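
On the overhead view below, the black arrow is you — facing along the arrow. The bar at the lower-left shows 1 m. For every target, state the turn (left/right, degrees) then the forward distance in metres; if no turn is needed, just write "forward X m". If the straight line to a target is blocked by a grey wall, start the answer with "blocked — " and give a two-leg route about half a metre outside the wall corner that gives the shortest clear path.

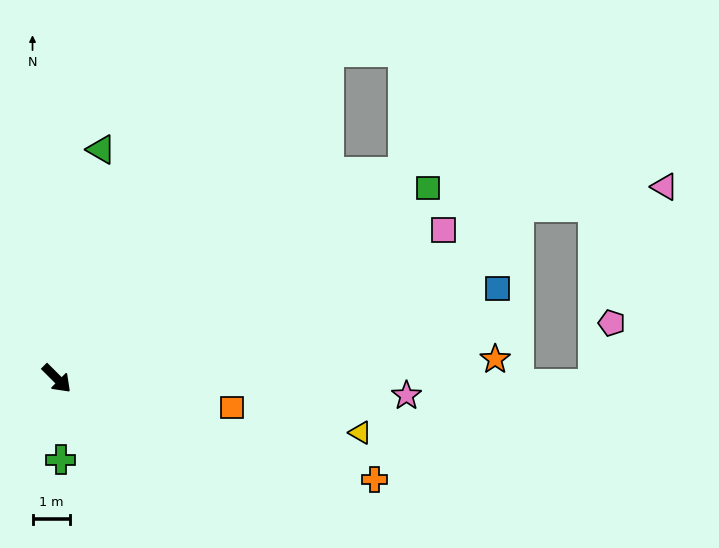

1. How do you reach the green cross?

turn right 42°, forward 2.2 m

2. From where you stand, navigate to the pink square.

turn left 66°, forward 11.1 m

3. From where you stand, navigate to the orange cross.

turn left 27°, forward 9.0 m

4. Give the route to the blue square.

turn left 56°, forward 12.1 m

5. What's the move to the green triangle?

turn left 124°, forward 6.3 m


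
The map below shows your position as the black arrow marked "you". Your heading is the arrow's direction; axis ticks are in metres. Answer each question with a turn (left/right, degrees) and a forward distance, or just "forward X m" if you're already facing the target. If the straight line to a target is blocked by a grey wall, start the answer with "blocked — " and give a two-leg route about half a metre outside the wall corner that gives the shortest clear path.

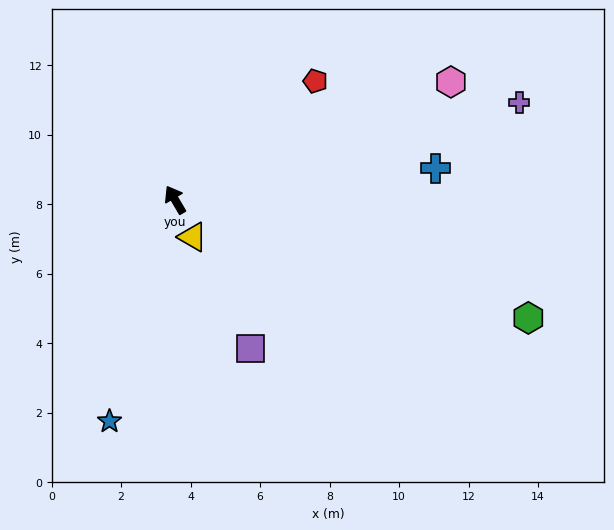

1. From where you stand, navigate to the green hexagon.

turn right 139°, forward 10.7 m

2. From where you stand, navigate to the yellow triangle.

turn left 175°, forward 1.2 m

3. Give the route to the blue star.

turn left 133°, forward 6.6 m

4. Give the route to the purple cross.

turn right 105°, forward 10.3 m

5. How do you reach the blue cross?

turn right 114°, forward 7.6 m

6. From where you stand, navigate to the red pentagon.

turn right 80°, forward 5.3 m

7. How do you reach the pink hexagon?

turn right 97°, forward 8.6 m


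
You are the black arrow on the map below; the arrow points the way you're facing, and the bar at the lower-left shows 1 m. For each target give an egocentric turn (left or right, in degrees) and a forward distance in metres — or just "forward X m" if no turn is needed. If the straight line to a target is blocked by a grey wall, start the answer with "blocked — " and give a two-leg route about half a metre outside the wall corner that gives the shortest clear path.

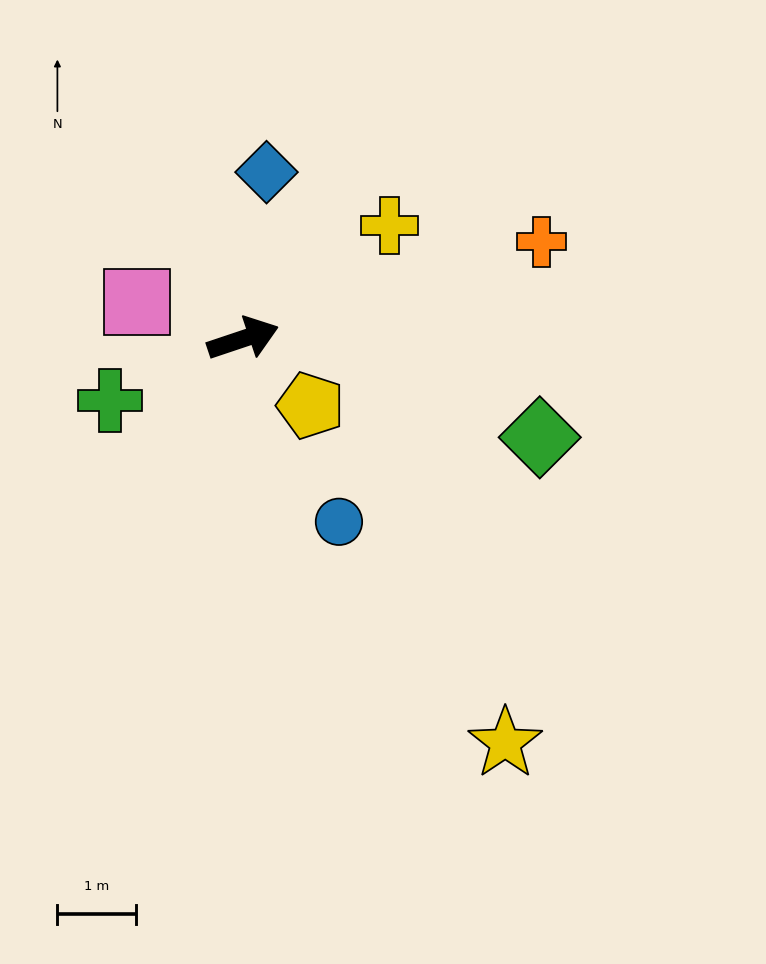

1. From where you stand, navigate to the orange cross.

forward 4.0 m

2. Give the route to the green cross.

turn right 174°, forward 1.9 m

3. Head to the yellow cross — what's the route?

turn left 19°, forward 2.4 m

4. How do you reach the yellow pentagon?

turn right 63°, forward 1.2 m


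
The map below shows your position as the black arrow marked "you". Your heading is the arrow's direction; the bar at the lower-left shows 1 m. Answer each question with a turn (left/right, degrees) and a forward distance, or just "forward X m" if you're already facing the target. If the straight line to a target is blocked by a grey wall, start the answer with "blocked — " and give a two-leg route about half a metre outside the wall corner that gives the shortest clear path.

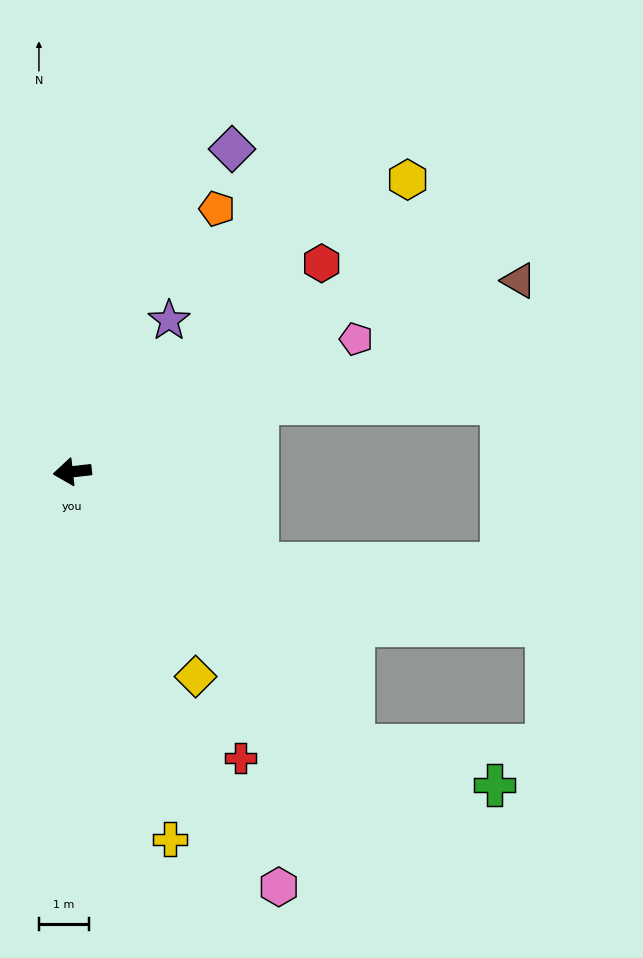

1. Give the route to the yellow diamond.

turn left 115°, forward 4.8 m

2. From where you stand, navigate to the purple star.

turn right 129°, forward 3.6 m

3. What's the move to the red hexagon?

turn right 147°, forward 6.5 m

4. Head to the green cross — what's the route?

blocked — turn left 129°, forward 7.8 m, then turn left 29°, forward 2.9 m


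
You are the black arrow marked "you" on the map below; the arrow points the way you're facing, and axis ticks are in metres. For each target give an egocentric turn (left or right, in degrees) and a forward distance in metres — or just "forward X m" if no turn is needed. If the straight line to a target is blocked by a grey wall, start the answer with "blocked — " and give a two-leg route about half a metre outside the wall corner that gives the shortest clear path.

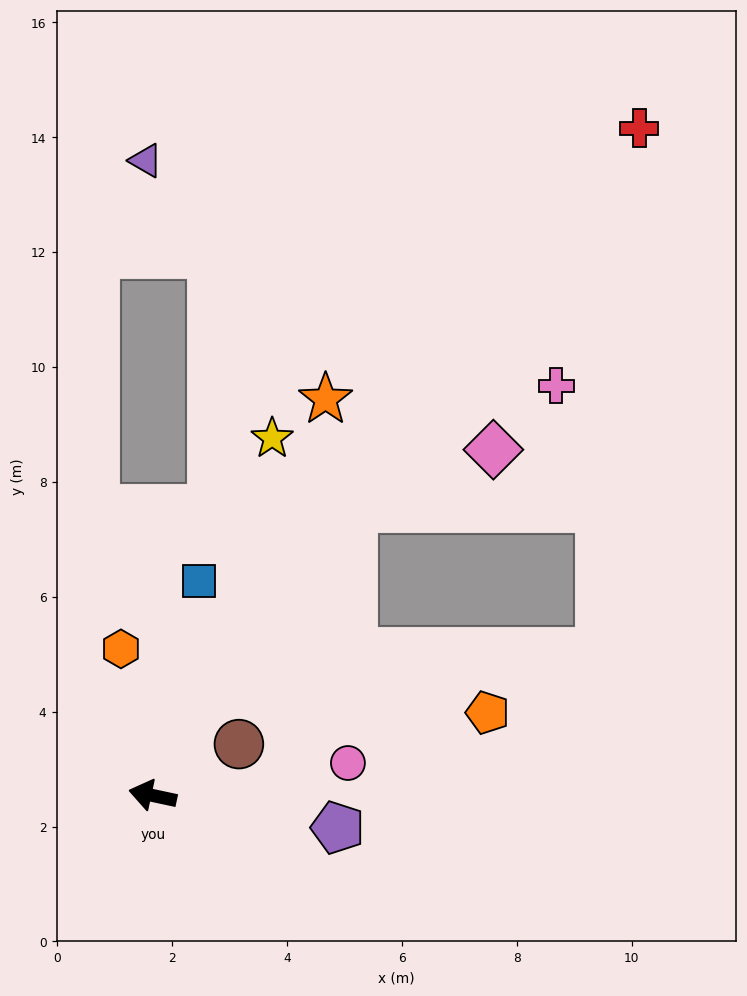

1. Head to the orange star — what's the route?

turn right 101°, forward 7.5 m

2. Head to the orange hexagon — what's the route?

turn right 66°, forward 2.6 m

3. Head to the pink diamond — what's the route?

blocked — turn right 113°, forward 6.1 m, then turn right 32°, forward 2.7 m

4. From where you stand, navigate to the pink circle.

turn right 158°, forward 3.4 m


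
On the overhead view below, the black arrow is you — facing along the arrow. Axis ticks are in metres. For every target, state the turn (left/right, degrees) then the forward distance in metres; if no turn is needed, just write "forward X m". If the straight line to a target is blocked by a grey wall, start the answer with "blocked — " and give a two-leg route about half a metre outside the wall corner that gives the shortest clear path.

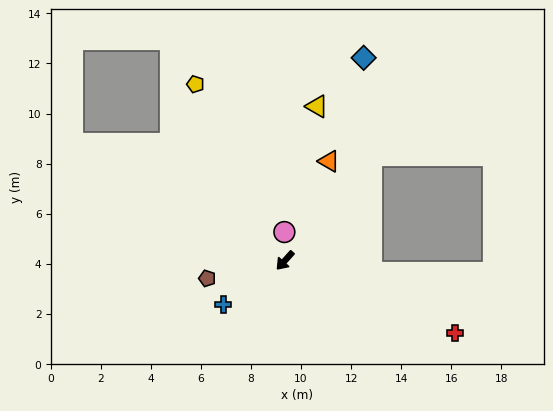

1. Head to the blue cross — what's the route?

turn right 13°, forward 3.0 m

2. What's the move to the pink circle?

turn right 137°, forward 1.1 m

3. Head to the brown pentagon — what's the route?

turn right 35°, forward 3.2 m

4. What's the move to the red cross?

turn left 109°, forward 7.4 m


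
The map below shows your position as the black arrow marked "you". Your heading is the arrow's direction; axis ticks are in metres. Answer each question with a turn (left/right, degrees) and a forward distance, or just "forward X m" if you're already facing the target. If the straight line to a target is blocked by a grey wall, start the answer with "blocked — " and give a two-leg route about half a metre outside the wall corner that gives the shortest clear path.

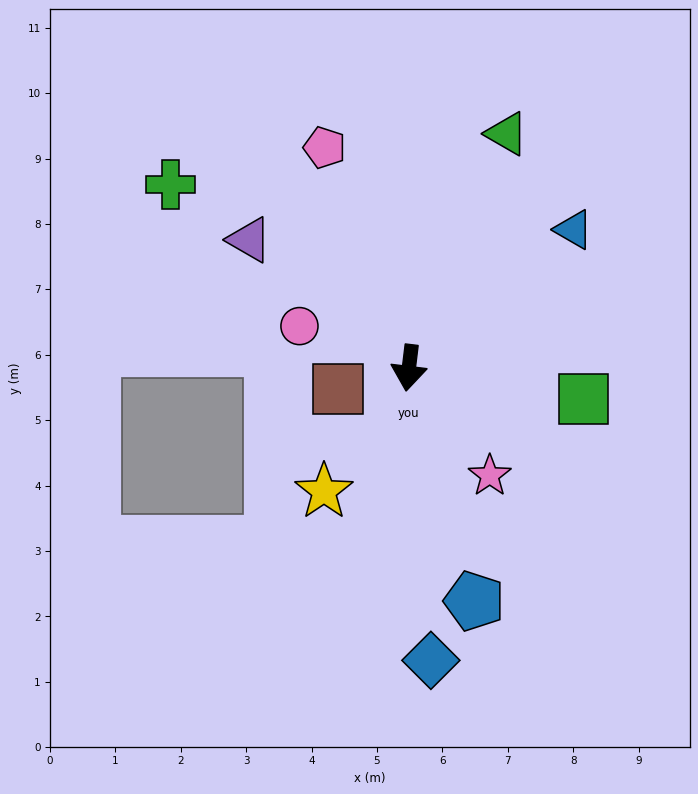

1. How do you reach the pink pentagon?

turn right 152°, forward 3.6 m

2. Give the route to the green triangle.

turn left 164°, forward 3.9 m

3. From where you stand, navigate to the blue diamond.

turn left 11°, forward 4.5 m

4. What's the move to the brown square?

turn right 67°, forward 1.1 m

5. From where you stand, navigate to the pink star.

turn left 44°, forward 2.1 m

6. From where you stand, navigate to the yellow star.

turn right 28°, forward 2.3 m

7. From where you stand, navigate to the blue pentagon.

turn left 23°, forward 3.7 m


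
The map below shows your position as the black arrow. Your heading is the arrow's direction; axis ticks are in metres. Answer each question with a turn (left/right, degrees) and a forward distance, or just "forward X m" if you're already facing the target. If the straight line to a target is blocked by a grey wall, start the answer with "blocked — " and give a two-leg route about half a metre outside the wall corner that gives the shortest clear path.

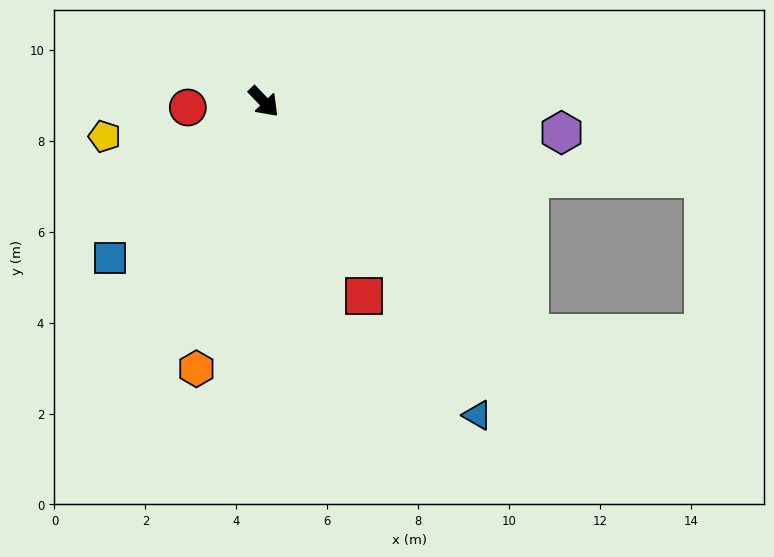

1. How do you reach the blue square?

turn right 88°, forward 4.8 m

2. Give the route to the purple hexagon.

turn left 40°, forward 6.6 m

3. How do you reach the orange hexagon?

turn right 58°, forward 6.1 m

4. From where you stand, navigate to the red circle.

turn right 129°, forward 1.7 m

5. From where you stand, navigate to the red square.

turn right 16°, forward 4.8 m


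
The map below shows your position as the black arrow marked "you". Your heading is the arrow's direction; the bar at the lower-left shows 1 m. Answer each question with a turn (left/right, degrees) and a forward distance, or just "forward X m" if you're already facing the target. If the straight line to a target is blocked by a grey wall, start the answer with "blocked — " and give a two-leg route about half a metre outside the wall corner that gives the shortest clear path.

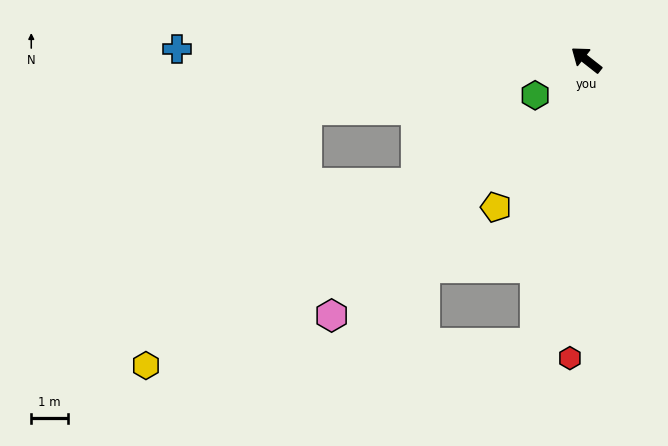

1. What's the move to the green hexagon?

turn left 73°, forward 1.7 m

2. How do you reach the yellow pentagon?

turn left 97°, forward 4.7 m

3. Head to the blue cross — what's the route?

turn left 37°, forward 11.2 m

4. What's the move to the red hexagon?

turn left 125°, forward 8.2 m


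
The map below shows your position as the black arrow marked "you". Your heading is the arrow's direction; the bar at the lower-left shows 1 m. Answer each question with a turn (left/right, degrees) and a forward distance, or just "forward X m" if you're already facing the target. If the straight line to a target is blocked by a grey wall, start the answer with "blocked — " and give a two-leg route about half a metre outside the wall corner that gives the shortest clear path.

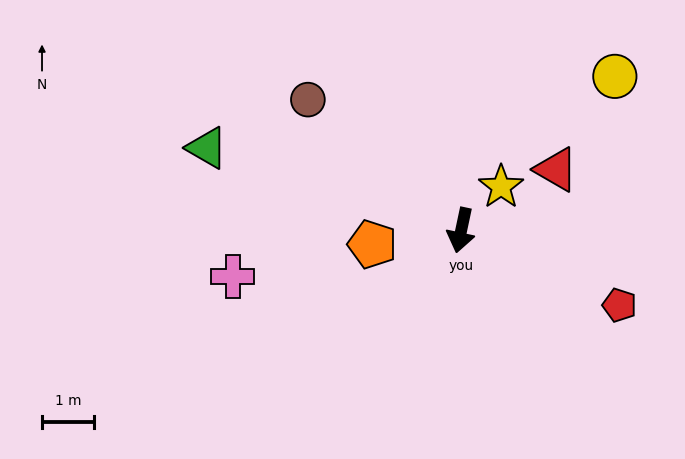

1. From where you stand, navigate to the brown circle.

turn right 118°, forward 3.9 m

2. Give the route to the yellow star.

turn left 150°, forward 1.1 m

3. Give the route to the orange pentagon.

turn right 69°, forward 1.7 m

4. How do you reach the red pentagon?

turn left 77°, forward 3.4 m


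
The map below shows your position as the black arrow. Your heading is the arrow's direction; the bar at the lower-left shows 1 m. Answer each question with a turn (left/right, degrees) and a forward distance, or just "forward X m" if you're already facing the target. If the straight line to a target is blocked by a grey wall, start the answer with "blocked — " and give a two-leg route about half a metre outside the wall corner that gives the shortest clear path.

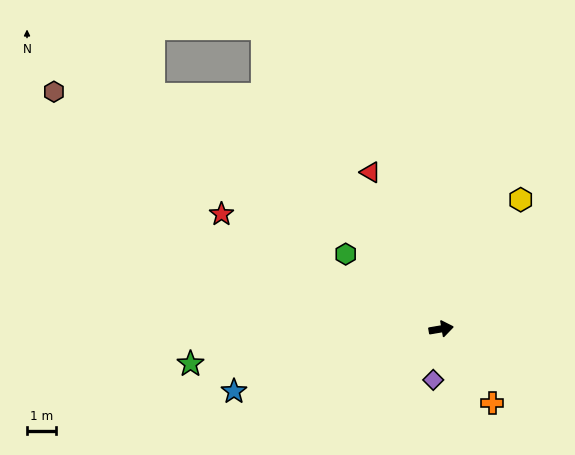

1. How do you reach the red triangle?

turn left 105°, forward 5.9 m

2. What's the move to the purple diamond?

turn right 109°, forward 1.8 m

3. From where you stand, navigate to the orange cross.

turn right 65°, forward 3.1 m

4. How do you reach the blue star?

turn right 173°, forward 7.4 m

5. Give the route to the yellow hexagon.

turn left 49°, forward 5.2 m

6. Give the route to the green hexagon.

turn left 132°, forward 4.2 m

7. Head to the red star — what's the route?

turn left 143°, forward 8.5 m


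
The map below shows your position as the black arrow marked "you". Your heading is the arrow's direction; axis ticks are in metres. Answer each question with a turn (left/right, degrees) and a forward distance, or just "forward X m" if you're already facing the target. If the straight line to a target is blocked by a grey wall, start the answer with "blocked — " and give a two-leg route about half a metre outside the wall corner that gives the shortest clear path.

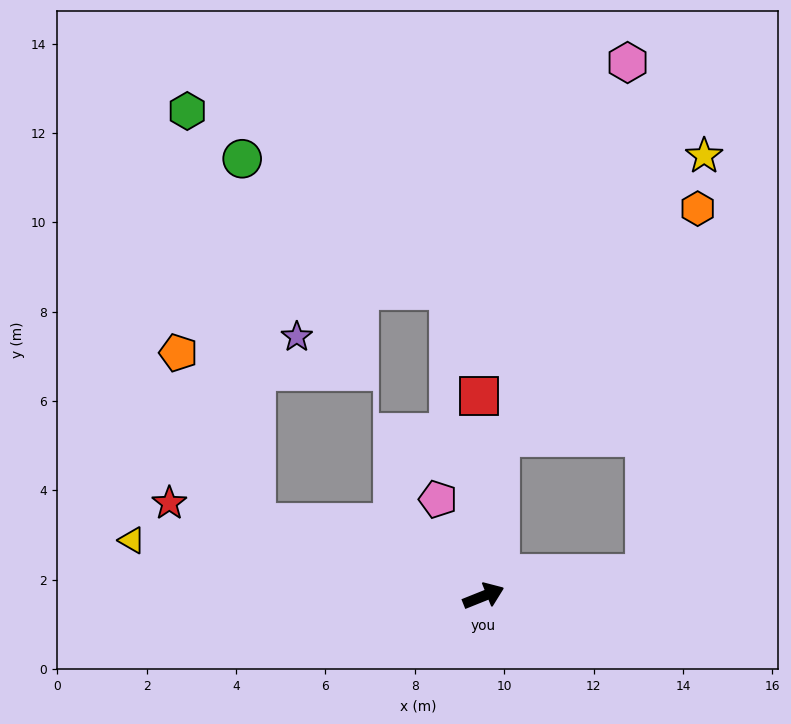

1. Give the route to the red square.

turn left 70°, forward 4.5 m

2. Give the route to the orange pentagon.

blocked — turn left 140°, forward 5.3 m, then turn right 47°, forward 4.2 m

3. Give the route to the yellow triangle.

turn left 149°, forward 8.0 m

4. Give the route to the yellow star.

blocked — turn left 62°, forward 3.6 m, then turn right 30°, forward 7.8 m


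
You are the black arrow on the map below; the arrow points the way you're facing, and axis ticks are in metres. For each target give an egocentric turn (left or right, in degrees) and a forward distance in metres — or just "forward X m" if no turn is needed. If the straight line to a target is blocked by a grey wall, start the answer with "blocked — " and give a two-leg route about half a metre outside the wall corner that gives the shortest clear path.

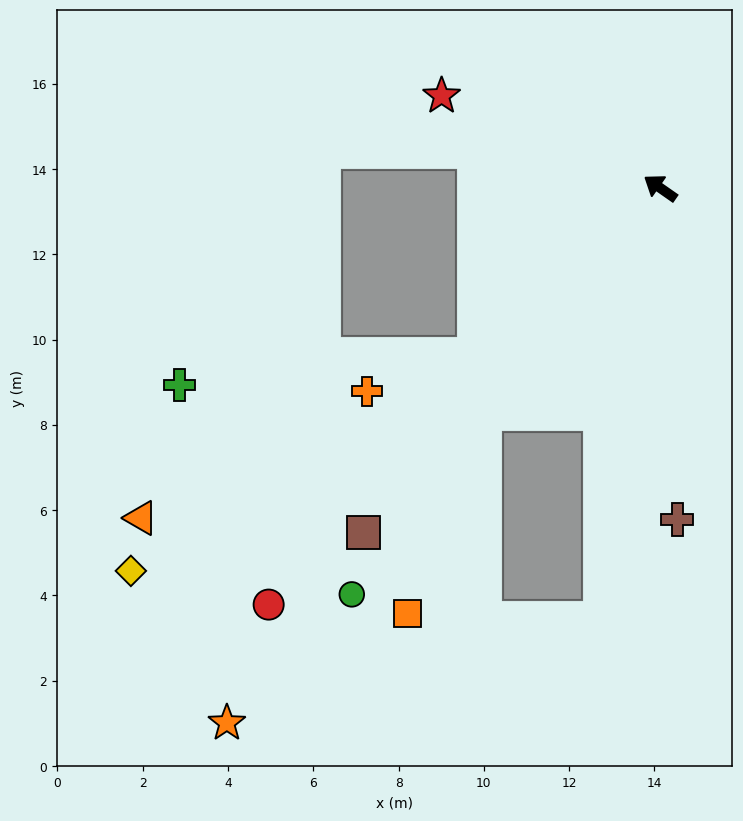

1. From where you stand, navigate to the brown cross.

turn left 128°, forward 7.8 m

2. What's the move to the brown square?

turn left 84°, forward 10.7 m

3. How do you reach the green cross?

blocked — turn left 77°, forward 5.9 m, then turn right 36°, forward 7.0 m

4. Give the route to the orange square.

blocked — turn left 87°, forward 6.7 m, then turn left 17°, forward 5.0 m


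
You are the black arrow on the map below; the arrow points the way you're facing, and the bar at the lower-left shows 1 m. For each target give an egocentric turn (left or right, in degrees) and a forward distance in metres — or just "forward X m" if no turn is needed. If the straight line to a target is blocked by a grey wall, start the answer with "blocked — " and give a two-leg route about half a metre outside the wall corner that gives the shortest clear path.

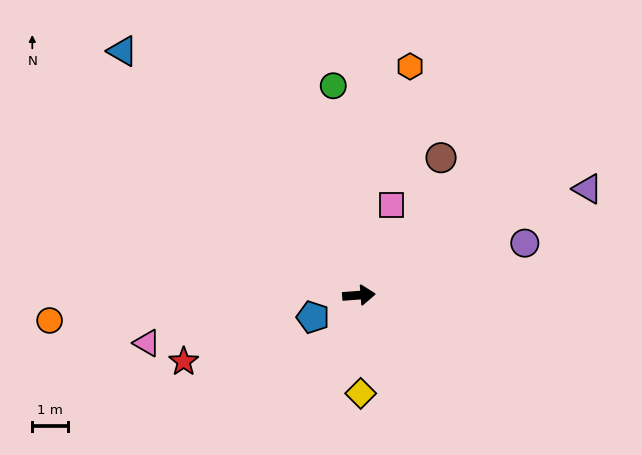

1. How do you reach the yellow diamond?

turn right 93°, forward 2.7 m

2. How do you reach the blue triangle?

turn left 130°, forward 9.4 m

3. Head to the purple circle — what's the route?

turn left 13°, forward 4.8 m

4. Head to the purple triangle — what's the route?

turn left 21°, forward 7.0 m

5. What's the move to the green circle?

turn left 93°, forward 5.8 m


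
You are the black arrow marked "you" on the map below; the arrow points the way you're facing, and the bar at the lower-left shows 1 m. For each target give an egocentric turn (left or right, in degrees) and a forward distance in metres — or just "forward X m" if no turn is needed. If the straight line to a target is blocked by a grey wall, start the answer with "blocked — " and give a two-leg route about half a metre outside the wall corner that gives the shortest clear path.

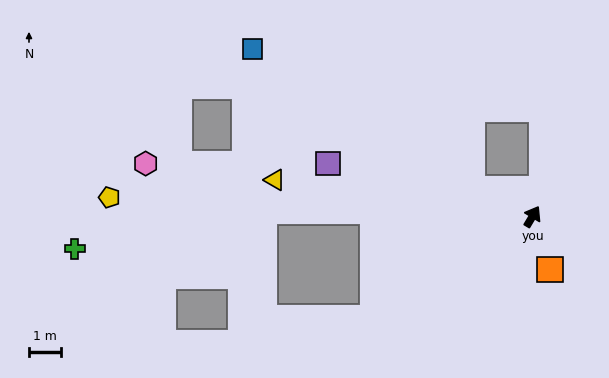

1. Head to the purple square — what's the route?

turn left 106°, forward 6.6 m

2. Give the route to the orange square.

turn right 131°, forward 1.8 m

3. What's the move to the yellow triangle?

turn left 113°, forward 8.2 m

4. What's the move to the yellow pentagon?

turn left 118°, forward 13.3 m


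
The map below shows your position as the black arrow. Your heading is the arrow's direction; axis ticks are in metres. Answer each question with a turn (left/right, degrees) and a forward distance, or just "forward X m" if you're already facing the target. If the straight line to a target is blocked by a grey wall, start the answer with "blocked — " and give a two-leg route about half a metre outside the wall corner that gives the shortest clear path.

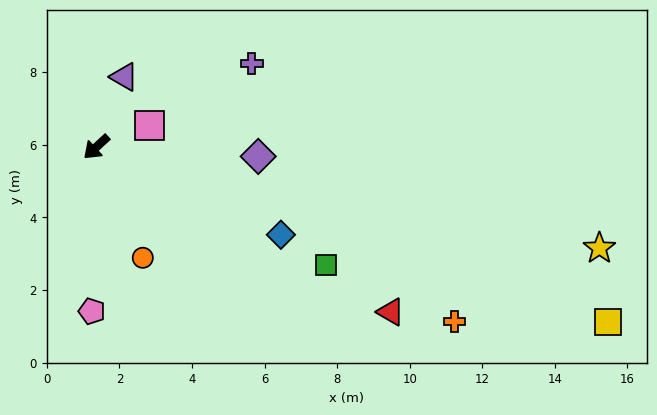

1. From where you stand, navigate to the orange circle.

turn left 70°, forward 3.3 m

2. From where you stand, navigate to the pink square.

turn left 160°, forward 1.6 m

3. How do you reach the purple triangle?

turn right 154°, forward 2.1 m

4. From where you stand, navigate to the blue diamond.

turn left 112°, forward 5.6 m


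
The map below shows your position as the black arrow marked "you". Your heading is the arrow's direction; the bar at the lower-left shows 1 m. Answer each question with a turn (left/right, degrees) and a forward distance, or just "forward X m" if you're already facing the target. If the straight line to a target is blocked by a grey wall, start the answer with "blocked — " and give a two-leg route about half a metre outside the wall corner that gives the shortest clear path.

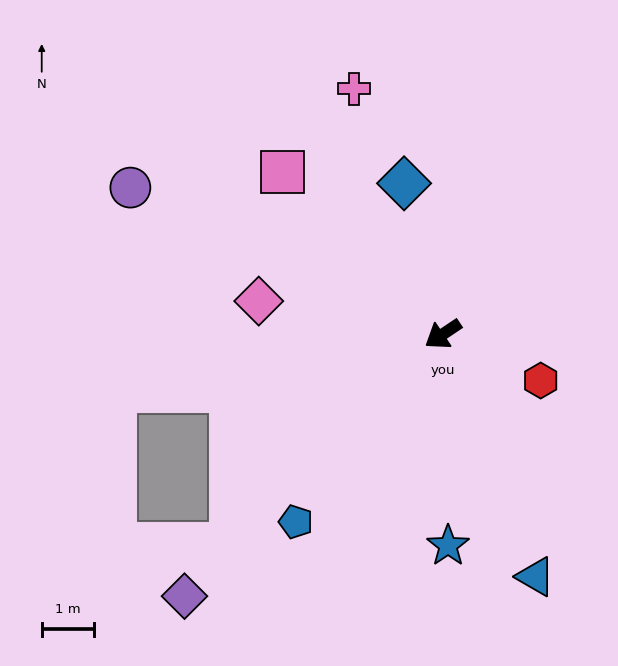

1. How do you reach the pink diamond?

turn right 44°, forward 3.6 m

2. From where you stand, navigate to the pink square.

turn right 79°, forward 4.4 m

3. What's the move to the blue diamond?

turn right 109°, forward 3.0 m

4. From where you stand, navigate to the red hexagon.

turn left 121°, forward 2.1 m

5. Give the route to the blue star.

turn left 58°, forward 4.1 m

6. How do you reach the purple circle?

turn right 59°, forward 6.6 m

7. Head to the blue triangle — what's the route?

turn left 77°, forward 5.0 m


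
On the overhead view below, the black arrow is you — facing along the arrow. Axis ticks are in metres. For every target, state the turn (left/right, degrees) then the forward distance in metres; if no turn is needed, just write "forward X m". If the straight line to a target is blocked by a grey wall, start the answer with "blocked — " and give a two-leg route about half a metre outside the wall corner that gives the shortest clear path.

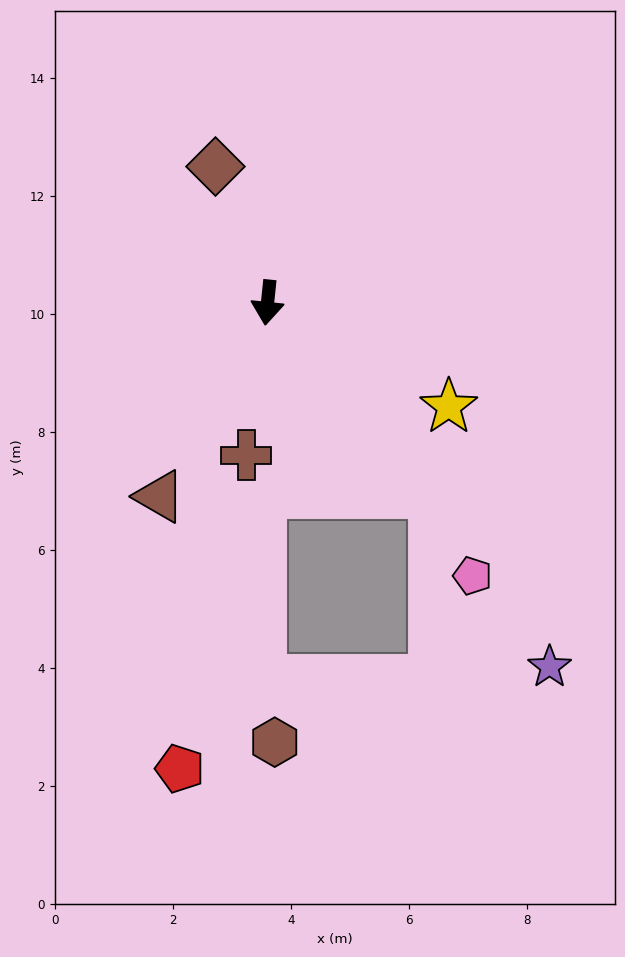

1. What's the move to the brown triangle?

turn right 23°, forward 3.8 m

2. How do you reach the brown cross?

turn right 2°, forward 2.6 m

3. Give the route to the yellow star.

turn left 66°, forward 3.5 m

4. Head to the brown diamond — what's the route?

turn right 153°, forward 2.5 m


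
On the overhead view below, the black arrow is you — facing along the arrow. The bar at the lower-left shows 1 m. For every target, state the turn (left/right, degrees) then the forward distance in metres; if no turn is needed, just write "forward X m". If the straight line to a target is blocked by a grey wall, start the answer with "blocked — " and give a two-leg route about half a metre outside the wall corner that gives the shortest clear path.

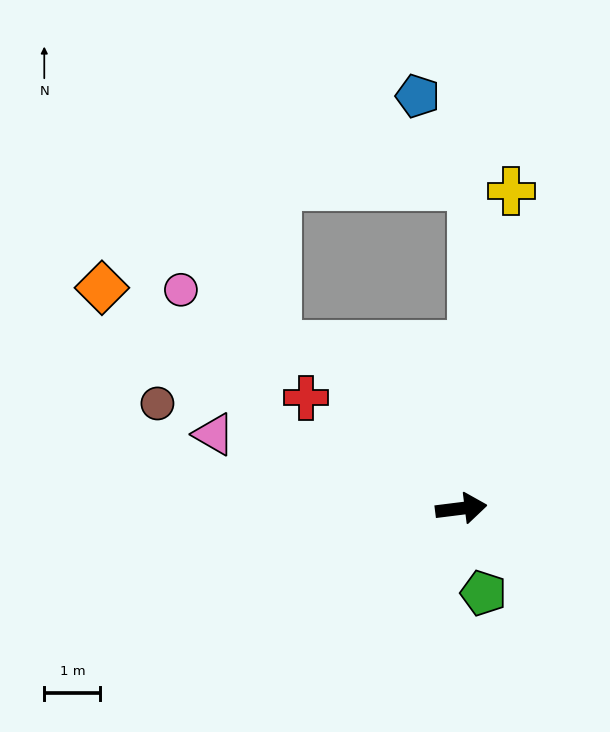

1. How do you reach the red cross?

turn left 137°, forward 3.4 m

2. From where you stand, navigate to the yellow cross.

turn left 74°, forward 5.7 m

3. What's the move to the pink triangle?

turn left 156°, forward 4.6 m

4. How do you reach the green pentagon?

turn right 82°, forward 1.6 m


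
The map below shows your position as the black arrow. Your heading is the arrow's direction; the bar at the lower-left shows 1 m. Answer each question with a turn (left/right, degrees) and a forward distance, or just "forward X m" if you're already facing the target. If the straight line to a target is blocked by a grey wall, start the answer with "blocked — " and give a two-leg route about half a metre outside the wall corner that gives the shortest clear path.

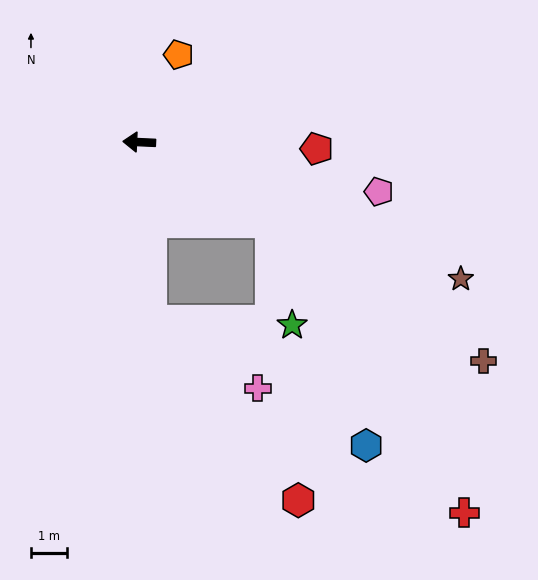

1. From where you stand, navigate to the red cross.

blocked — turn left 151°, forward 4.3 m, then turn right 25°, forward 9.6 m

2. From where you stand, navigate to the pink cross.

blocked — turn left 97°, forward 4.9 m, then turn left 53°, forward 3.5 m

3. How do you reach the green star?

blocked — turn left 151°, forward 4.3 m, then turn right 46°, forward 2.9 m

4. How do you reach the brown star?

turn left 160°, forward 9.7 m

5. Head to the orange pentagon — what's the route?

turn right 112°, forward 2.7 m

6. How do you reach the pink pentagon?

turn left 171°, forward 6.8 m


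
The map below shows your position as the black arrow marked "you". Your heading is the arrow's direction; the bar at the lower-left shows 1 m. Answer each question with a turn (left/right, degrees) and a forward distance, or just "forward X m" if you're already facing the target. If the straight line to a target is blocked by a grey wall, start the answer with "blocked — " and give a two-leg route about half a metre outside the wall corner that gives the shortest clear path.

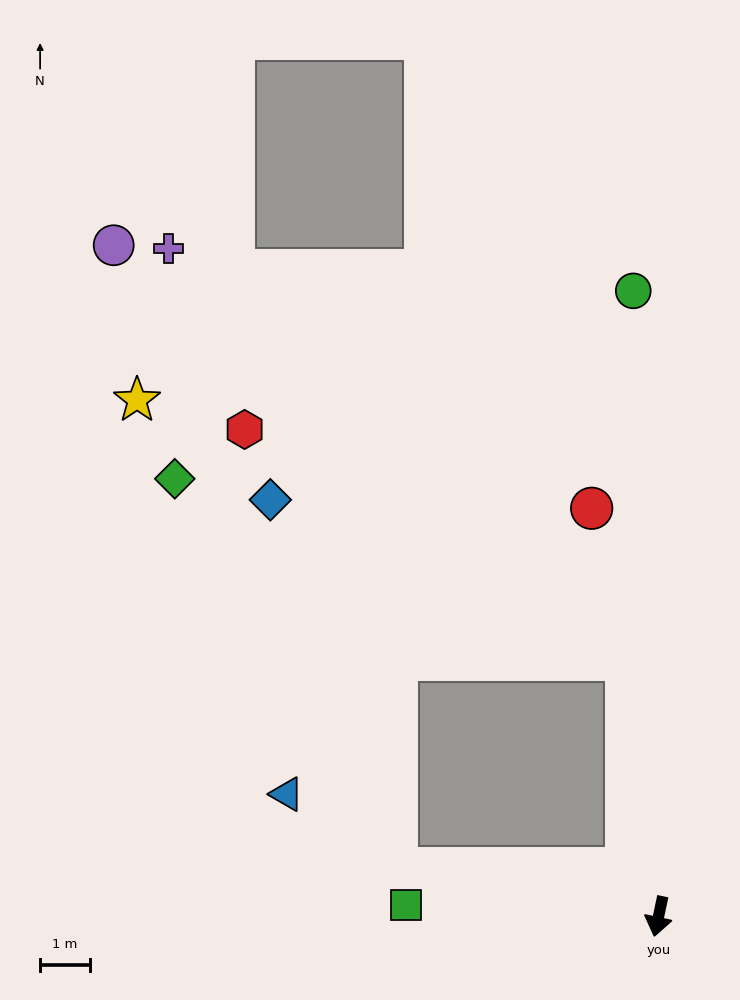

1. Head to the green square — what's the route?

turn right 81°, forward 5.1 m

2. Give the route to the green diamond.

blocked — turn right 88°, forward 5.4 m, then turn right 50°, forward 9.1 m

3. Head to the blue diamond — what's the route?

blocked — turn right 161°, forward 5.2 m, then turn left 59°, forward 7.9 m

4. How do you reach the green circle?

turn right 166°, forward 12.7 m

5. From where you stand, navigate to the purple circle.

blocked — turn right 161°, forward 5.2 m, then turn left 44°, forward 13.3 m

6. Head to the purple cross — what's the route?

blocked — turn right 161°, forward 5.2 m, then turn left 41°, forward 12.5 m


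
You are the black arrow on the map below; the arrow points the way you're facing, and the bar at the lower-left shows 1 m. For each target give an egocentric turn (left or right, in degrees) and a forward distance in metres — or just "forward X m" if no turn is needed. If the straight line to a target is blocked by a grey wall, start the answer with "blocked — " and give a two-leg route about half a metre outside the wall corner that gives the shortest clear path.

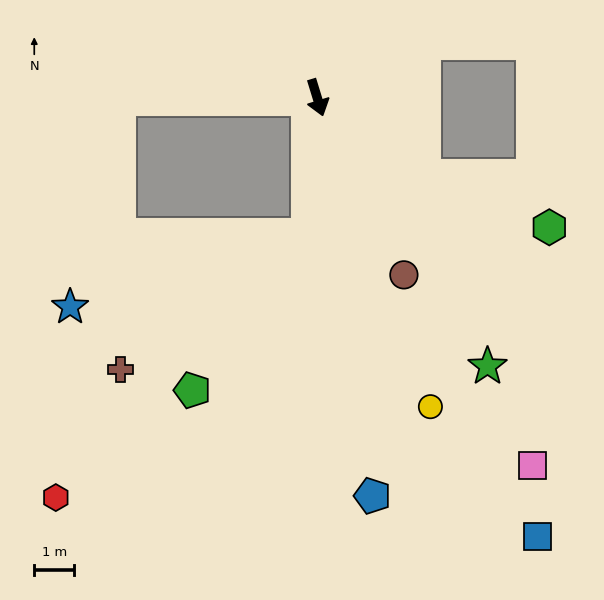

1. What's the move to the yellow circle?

turn left 3°, forward 8.3 m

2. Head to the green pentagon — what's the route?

blocked — turn right 21°, forward 3.5 m, then turn right 33°, forward 4.8 m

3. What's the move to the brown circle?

turn left 9°, forward 5.0 m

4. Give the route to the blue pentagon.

turn right 9°, forward 10.1 m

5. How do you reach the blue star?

blocked — turn right 21°, forward 3.5 m, then turn right 69°, forward 6.2 m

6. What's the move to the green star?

turn left 15°, forward 8.0 m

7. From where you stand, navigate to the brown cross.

blocked — turn right 21°, forward 3.5 m, then turn right 50°, forward 5.8 m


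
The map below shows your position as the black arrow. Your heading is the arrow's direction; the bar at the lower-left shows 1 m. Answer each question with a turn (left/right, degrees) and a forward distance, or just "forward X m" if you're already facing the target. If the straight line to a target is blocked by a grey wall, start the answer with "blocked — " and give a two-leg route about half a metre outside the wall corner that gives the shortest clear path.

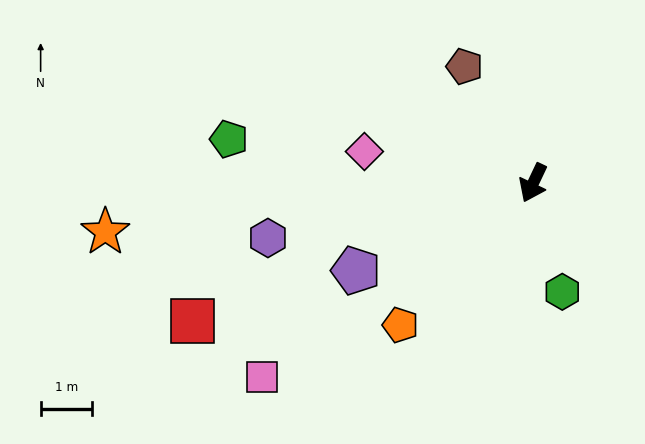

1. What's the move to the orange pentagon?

turn right 18°, forward 3.8 m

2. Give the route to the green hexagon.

turn left 40°, forward 2.2 m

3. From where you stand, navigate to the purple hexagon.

turn right 53°, forward 5.2 m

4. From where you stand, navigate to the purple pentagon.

turn right 38°, forward 3.8 m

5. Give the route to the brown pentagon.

turn right 124°, forward 2.6 m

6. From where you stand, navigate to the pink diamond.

turn right 75°, forward 3.3 m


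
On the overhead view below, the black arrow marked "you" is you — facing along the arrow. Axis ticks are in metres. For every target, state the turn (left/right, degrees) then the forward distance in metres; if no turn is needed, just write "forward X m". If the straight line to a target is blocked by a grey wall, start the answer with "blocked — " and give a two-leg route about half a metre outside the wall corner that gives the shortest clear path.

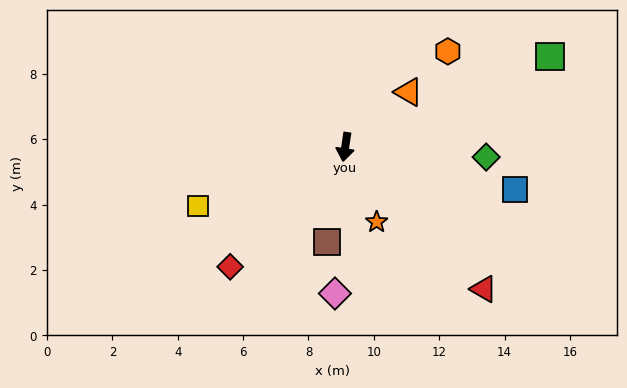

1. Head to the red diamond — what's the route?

turn right 35°, forward 5.1 m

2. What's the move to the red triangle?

turn left 53°, forward 6.1 m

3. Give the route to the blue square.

turn left 84°, forward 5.3 m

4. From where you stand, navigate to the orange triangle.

turn left 140°, forward 2.6 m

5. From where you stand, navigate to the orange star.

turn left 31°, forward 2.5 m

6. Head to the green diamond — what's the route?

turn left 94°, forward 4.3 m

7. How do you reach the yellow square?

turn right 59°, forward 4.8 m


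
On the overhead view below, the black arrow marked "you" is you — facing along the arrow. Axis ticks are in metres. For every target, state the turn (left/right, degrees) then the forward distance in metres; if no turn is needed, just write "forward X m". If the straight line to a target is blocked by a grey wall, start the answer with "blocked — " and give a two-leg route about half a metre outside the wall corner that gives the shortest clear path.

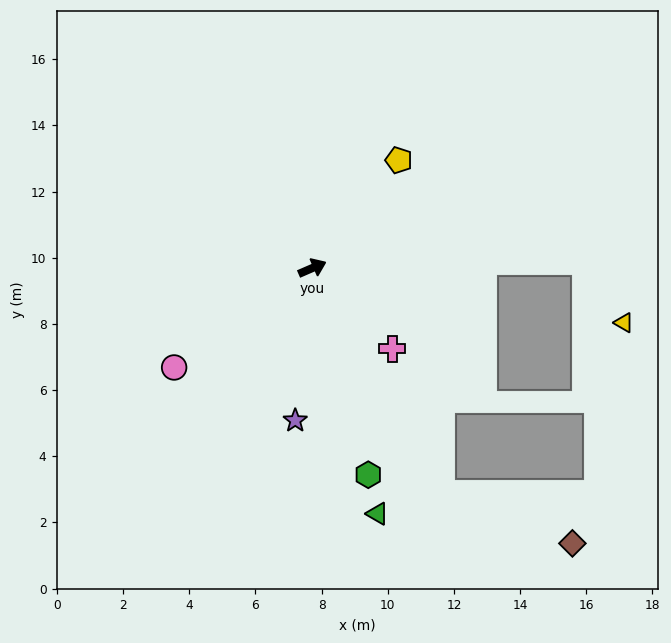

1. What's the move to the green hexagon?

turn right 98°, forward 6.5 m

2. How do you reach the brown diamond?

blocked — turn right 84°, forward 7.9 m, then turn left 40°, forward 4.2 m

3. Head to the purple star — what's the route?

turn right 120°, forward 4.6 m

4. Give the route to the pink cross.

turn right 69°, forward 3.4 m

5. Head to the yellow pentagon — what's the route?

turn left 28°, forward 4.2 m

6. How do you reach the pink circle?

turn right 168°, forward 5.1 m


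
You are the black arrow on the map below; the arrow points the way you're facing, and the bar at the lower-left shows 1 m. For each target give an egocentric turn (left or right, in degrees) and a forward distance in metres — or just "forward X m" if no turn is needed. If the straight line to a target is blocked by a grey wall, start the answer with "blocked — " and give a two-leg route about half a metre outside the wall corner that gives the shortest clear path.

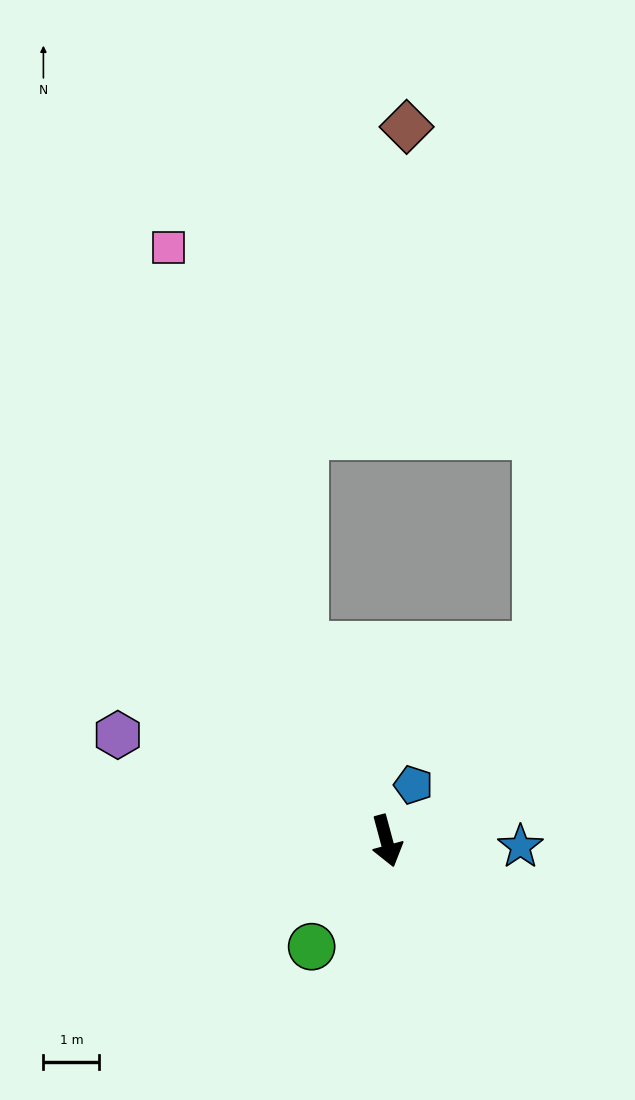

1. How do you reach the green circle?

turn right 50°, forward 2.3 m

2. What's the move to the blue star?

turn left 73°, forward 2.4 m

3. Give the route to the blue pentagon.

turn left 139°, forward 1.1 m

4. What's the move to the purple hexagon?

turn right 127°, forward 5.2 m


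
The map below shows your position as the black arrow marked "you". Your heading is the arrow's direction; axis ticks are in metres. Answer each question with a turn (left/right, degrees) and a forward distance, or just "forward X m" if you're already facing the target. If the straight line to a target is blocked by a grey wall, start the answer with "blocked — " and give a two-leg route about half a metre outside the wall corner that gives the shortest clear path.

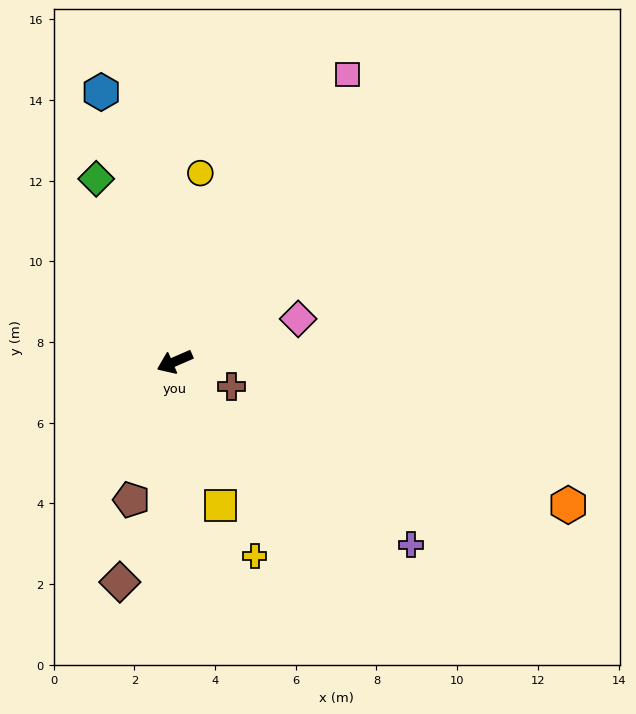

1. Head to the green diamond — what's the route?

turn right 90°, forward 4.9 m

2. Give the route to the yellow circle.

turn right 121°, forward 4.7 m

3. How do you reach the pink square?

turn right 145°, forward 8.3 m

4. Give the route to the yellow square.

turn left 84°, forward 3.7 m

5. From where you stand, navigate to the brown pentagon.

turn left 49°, forward 3.6 m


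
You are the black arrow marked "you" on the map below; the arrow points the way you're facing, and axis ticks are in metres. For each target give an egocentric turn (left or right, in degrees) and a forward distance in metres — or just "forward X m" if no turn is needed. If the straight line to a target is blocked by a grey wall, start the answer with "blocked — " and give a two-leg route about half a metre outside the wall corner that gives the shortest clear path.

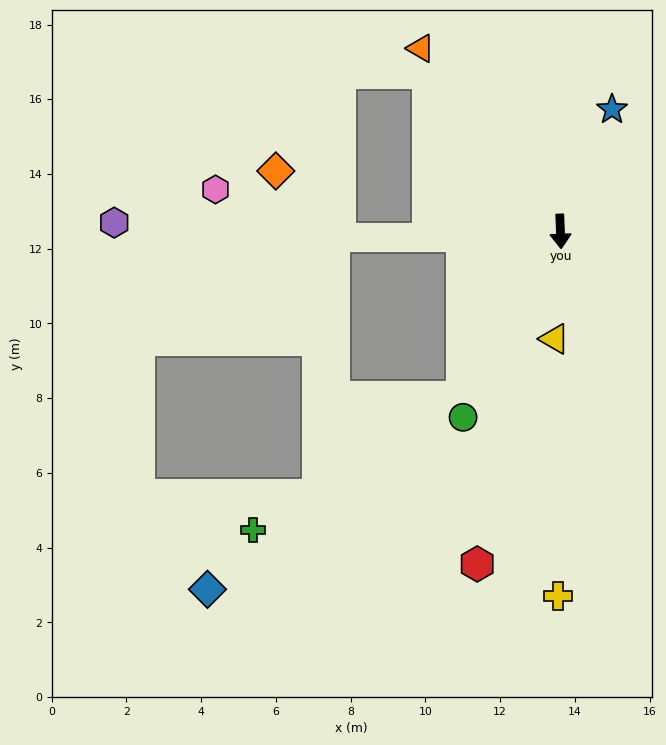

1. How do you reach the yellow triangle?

turn right 5°, forward 2.9 m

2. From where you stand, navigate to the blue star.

turn left 155°, forward 3.5 m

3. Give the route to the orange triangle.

turn right 145°, forward 6.2 m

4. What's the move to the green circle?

turn right 30°, forward 5.6 m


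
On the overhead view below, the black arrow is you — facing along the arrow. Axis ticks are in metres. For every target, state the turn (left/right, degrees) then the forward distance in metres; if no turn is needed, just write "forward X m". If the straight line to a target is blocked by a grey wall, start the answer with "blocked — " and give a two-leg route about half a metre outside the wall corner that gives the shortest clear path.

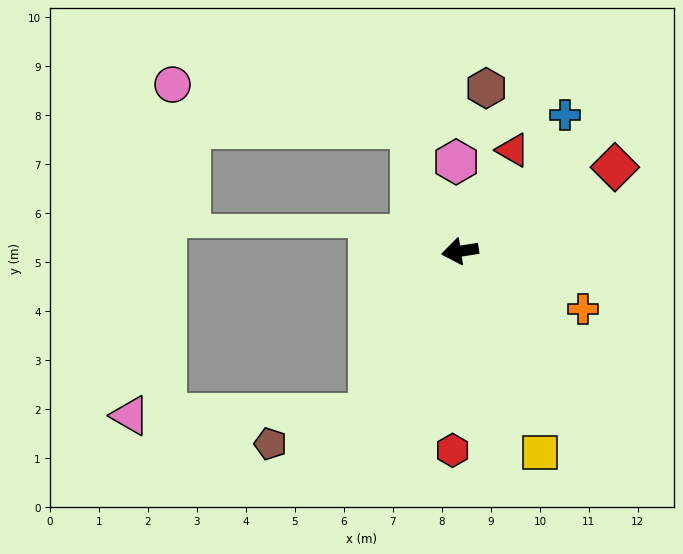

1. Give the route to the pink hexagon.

turn right 96°, forward 1.8 m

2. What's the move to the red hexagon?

turn left 79°, forward 4.1 m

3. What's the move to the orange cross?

turn left 146°, forward 2.8 m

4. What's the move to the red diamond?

turn right 160°, forward 3.6 m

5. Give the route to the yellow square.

turn left 103°, forward 4.4 m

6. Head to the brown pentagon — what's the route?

blocked — turn left 52°, forward 3.8 m, then turn right 44°, forward 2.1 m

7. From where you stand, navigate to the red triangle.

turn right 126°, forward 2.3 m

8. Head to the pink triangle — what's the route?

blocked — turn left 52°, forward 3.8 m, then turn right 61°, forward 4.9 m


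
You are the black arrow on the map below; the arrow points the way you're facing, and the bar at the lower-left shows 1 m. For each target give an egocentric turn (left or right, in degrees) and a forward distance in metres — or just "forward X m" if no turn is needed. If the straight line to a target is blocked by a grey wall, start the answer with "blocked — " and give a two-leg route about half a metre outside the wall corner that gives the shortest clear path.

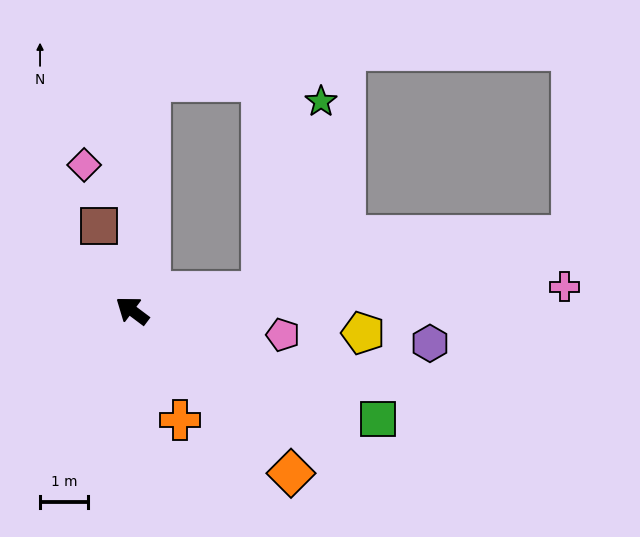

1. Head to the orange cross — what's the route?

turn left 151°, forward 2.5 m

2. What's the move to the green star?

blocked — turn right 135°, forward 2.7 m, then turn left 65°, forward 4.1 m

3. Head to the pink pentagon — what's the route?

turn right 152°, forward 3.2 m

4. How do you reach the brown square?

turn right 32°, forward 1.9 m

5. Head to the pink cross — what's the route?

turn right 140°, forward 8.9 m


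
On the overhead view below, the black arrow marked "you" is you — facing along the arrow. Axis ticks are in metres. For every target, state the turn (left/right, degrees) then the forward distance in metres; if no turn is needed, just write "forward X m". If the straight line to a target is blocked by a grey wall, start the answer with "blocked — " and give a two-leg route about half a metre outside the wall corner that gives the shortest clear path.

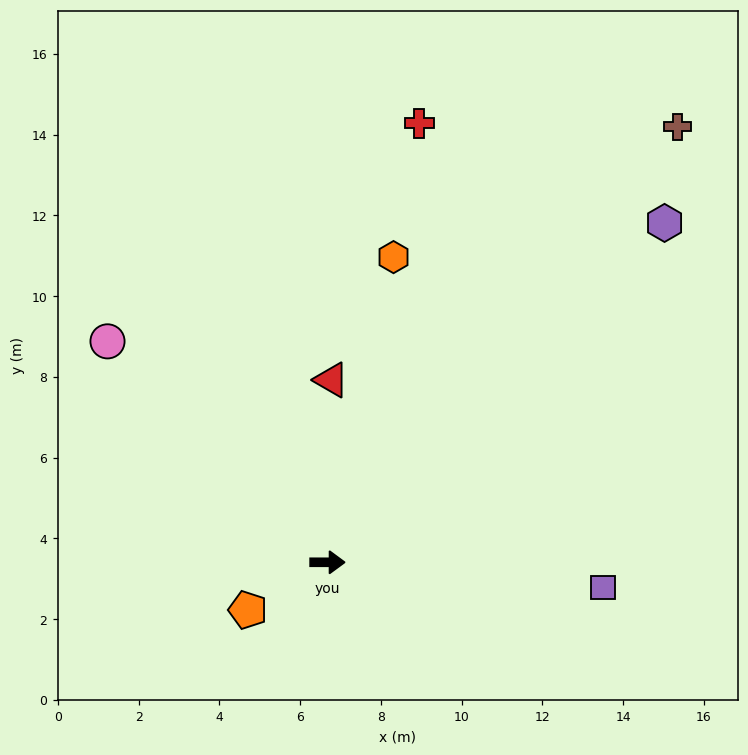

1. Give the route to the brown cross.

turn left 51°, forward 13.8 m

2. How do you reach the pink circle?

turn left 135°, forward 7.7 m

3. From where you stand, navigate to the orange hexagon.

turn left 78°, forward 7.7 m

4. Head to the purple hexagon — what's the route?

turn left 45°, forward 11.8 m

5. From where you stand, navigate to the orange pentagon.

turn right 149°, forward 2.3 m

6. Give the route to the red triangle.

turn left 89°, forward 4.5 m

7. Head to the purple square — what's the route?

turn right 5°, forward 6.9 m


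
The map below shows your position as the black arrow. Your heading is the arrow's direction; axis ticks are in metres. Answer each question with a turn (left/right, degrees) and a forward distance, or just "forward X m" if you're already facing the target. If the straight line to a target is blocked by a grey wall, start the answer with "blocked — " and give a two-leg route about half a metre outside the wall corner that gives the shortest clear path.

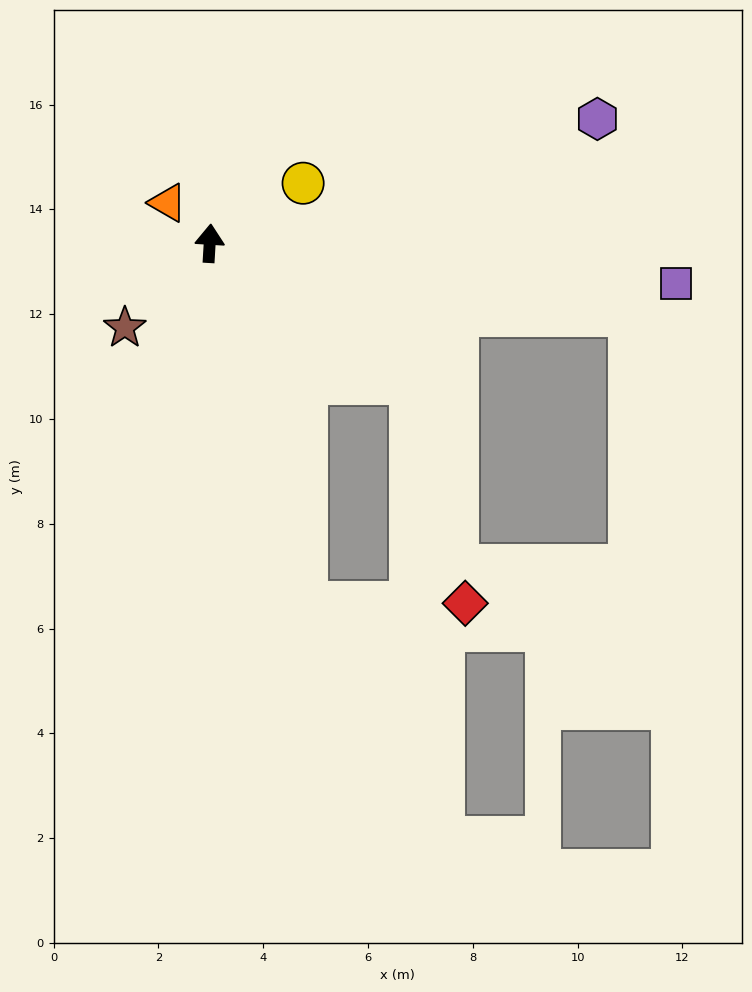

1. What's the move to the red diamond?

blocked — turn right 121°, forward 4.7 m, then turn right 42°, forward 4.3 m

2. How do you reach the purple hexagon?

turn right 69°, forward 7.8 m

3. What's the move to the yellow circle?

turn right 54°, forward 2.1 m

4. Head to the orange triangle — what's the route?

turn left 49°, forward 1.1 m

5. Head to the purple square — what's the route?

turn right 92°, forward 8.9 m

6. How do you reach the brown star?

turn left 138°, forward 2.3 m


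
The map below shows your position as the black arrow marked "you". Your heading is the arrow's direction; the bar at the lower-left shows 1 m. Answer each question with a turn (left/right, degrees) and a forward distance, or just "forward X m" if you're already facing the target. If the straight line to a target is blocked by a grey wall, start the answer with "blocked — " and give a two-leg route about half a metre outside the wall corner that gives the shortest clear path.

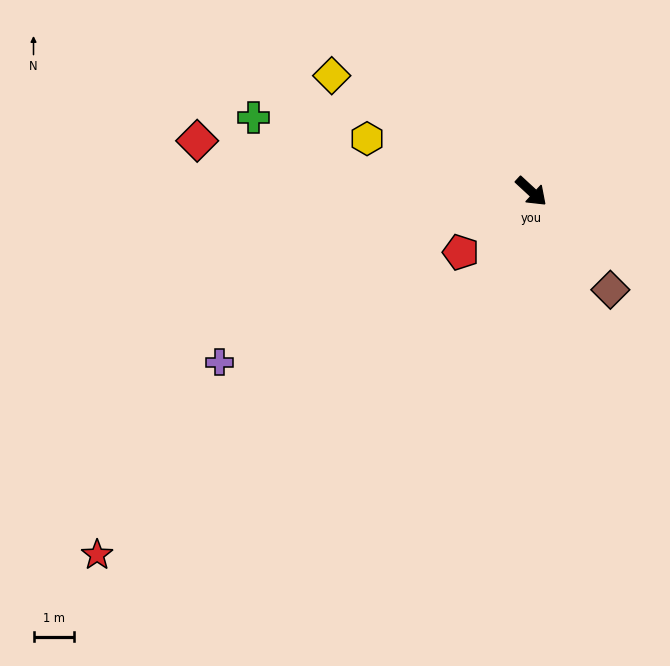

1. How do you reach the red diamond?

turn right 146°, forward 8.3 m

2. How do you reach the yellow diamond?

turn right 167°, forward 5.7 m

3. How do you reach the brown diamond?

turn right 8°, forward 3.1 m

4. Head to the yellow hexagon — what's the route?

turn right 155°, forward 4.3 m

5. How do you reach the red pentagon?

turn right 96°, forward 2.3 m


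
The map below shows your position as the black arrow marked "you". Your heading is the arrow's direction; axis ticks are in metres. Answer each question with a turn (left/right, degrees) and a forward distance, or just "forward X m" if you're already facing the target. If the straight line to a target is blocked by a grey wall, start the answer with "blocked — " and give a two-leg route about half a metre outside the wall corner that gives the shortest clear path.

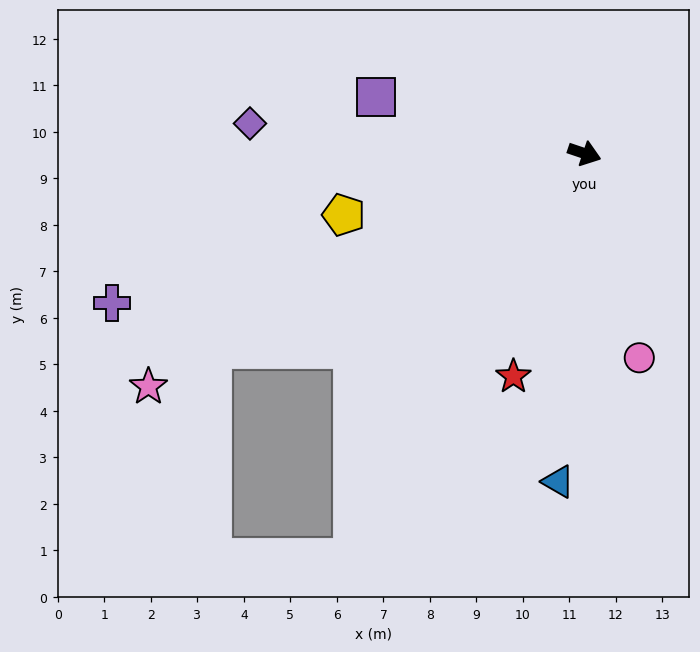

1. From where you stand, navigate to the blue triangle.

turn right 76°, forward 7.1 m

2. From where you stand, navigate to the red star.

turn right 89°, forward 5.0 m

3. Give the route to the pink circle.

turn right 56°, forward 4.5 m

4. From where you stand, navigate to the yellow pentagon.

turn right 147°, forward 5.3 m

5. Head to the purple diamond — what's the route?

turn right 166°, forward 7.2 m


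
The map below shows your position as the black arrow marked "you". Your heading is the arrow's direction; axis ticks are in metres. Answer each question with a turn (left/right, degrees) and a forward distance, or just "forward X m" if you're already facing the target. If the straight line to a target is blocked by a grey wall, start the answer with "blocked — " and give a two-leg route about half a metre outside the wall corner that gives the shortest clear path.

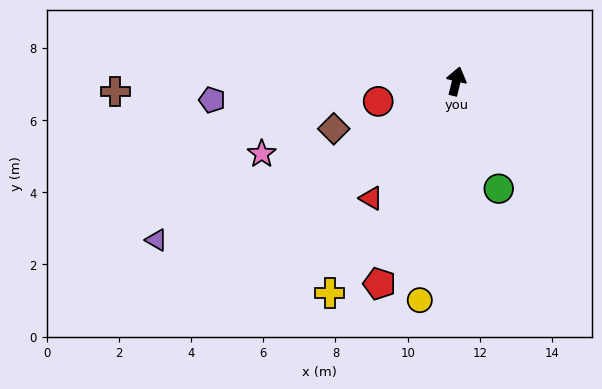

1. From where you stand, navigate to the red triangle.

turn left 158°, forward 4.0 m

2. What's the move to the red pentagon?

turn left 173°, forward 6.0 m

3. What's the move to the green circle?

turn right 145°, forward 3.2 m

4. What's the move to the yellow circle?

turn right 176°, forward 6.2 m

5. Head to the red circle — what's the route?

turn left 118°, forward 2.2 m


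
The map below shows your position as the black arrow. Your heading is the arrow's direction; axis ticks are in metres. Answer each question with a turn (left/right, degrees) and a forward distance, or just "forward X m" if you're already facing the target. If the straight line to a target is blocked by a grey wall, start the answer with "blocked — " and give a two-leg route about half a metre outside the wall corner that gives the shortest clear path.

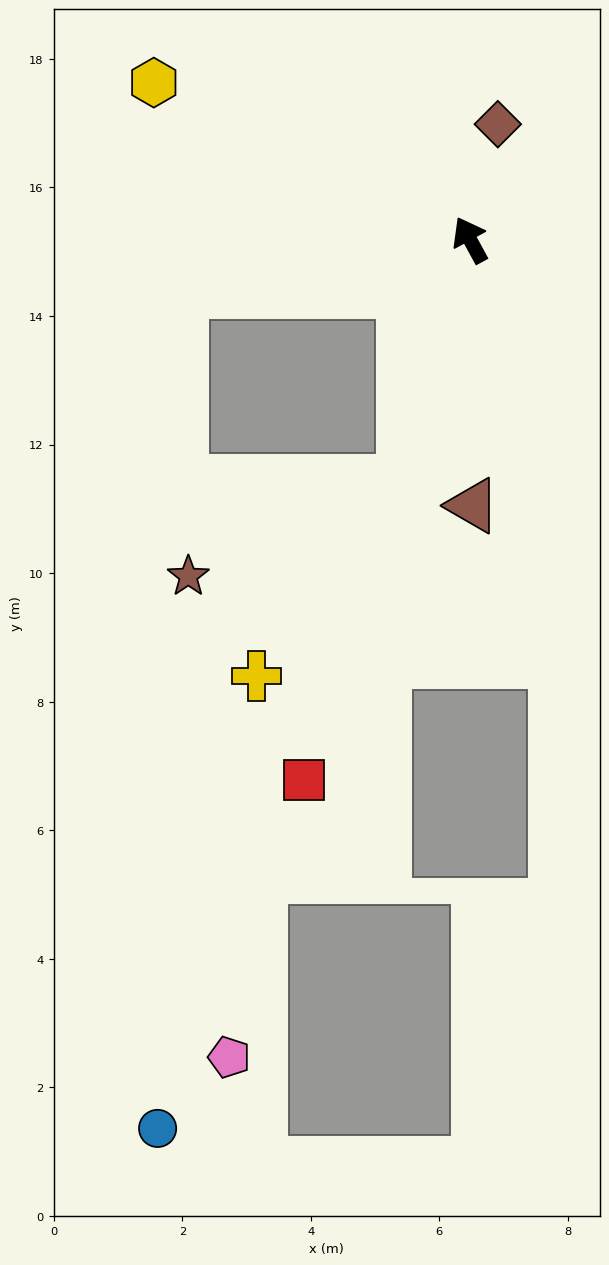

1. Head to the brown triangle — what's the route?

turn left 152°, forward 4.1 m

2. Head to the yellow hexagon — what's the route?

turn left 35°, forward 5.5 m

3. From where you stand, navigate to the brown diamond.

turn right 42°, forward 1.9 m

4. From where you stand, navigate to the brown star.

blocked — turn left 136°, forward 3.9 m, then turn right 51°, forward 3.7 m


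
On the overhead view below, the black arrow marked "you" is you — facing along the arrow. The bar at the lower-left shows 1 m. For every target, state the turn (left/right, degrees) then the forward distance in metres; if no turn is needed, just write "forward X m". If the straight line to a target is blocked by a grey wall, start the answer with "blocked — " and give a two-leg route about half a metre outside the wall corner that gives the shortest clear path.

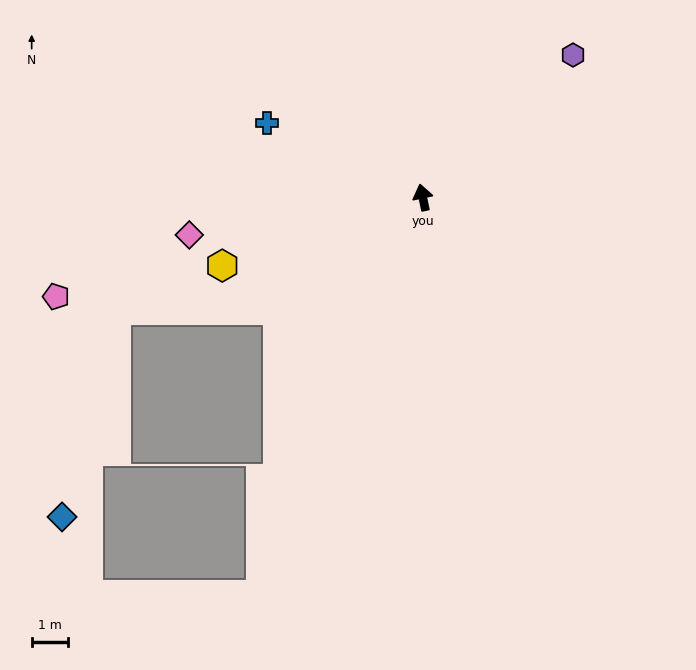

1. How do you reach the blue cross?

turn left 52°, forward 4.8 m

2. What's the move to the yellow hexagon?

turn left 97°, forward 5.8 m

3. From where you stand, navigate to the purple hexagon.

turn right 59°, forward 5.7 m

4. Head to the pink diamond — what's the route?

turn left 87°, forward 6.5 m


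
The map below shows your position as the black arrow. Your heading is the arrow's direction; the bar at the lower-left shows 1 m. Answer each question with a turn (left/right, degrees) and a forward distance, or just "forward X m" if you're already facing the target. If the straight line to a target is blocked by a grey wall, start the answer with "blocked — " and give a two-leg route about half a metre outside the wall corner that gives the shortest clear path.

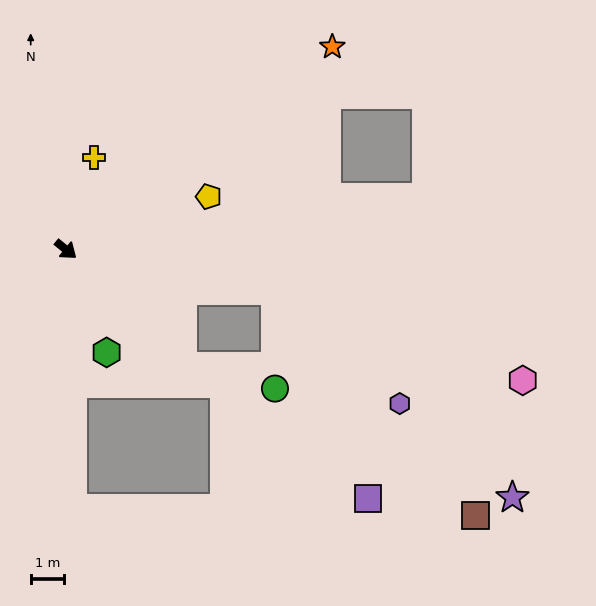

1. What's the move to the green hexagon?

turn right 29°, forward 3.3 m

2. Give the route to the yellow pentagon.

turn left 59°, forward 4.5 m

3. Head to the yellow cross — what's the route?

turn left 112°, forward 2.9 m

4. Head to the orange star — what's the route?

turn left 76°, forward 9.9 m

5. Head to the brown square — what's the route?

blocked — turn left 28°, forward 6.3 m, then turn right 37°, forward 9.0 m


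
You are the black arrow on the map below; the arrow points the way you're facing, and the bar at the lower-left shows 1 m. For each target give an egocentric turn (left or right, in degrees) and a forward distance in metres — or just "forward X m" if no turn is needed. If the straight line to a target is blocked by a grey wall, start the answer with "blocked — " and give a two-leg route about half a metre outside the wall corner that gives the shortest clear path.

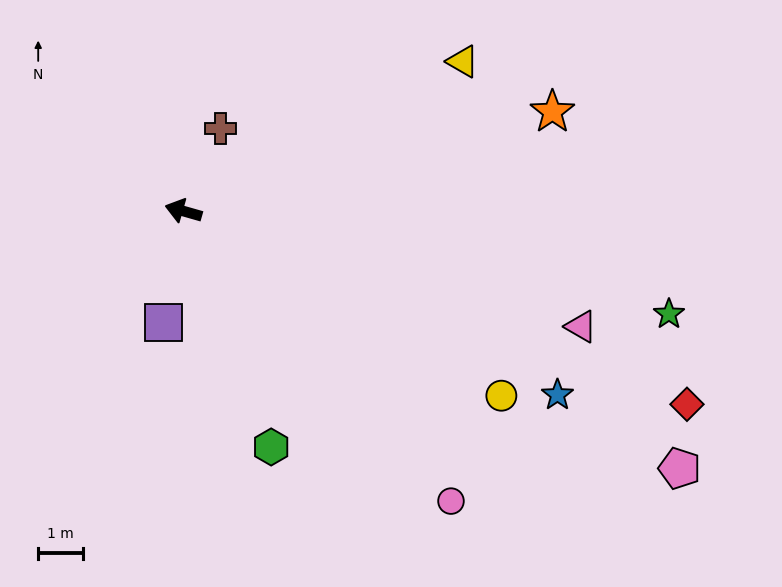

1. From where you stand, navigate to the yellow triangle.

turn right 136°, forward 7.0 m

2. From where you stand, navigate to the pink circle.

turn left 149°, forward 8.7 m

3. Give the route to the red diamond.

turn left 175°, forward 11.9 m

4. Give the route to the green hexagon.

turn left 126°, forward 5.6 m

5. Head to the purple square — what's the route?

turn left 96°, forward 2.5 m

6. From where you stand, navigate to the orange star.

turn right 149°, forward 8.5 m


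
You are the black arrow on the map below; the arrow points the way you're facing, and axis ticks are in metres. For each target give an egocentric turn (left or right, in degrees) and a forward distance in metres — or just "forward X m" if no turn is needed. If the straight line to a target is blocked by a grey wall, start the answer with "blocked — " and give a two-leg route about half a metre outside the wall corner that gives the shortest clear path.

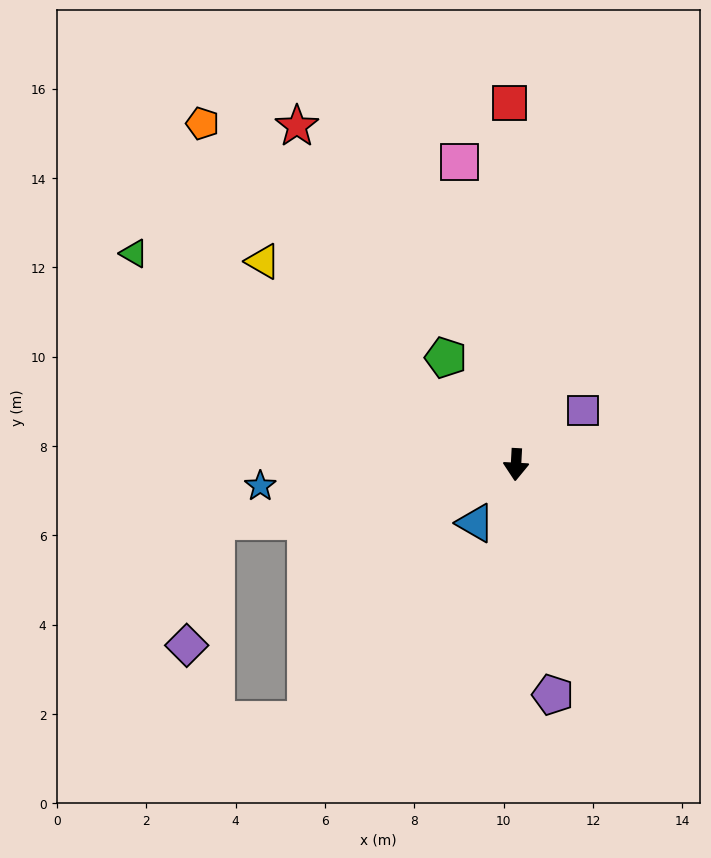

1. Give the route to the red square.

turn right 176°, forward 8.1 m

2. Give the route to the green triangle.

turn right 116°, forward 9.8 m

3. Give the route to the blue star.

turn right 82°, forward 5.7 m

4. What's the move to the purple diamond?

blocked — turn right 76°, forward 6.8 m, then turn left 66°, forward 2.9 m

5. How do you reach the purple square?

turn left 132°, forward 1.9 m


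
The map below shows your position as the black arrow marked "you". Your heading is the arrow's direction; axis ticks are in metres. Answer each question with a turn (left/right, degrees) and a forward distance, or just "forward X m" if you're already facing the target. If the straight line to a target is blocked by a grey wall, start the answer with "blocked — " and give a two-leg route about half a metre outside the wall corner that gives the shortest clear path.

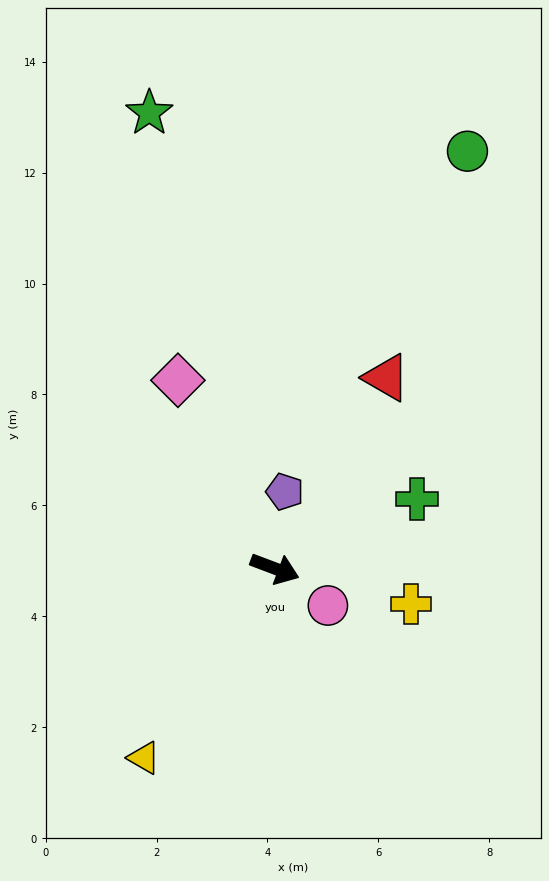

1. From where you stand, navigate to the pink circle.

turn right 14°, forward 1.2 m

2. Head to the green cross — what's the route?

turn left 47°, forward 2.9 m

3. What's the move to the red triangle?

turn left 80°, forward 4.0 m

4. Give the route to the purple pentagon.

turn left 103°, forward 1.4 m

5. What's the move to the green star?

turn left 126°, forward 8.5 m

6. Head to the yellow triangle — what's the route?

turn right 104°, forward 4.2 m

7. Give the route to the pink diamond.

turn left 138°, forward 3.8 m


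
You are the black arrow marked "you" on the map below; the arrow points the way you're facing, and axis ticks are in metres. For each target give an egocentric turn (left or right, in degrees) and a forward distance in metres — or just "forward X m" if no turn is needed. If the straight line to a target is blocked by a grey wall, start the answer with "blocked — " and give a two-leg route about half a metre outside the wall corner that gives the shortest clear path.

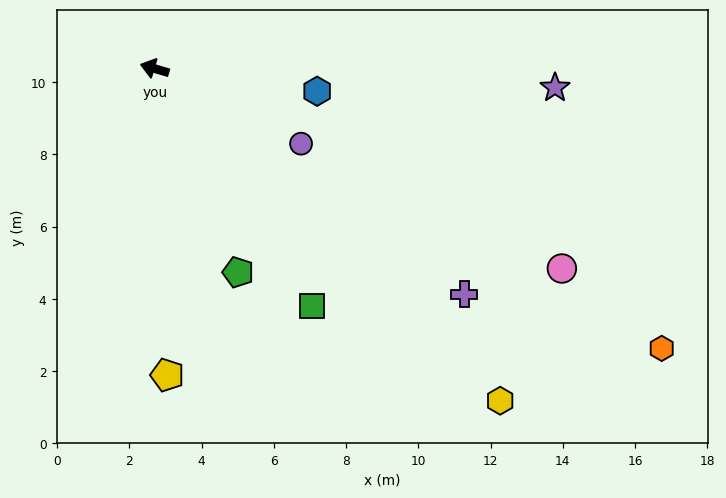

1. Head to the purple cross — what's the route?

turn left 160°, forward 10.6 m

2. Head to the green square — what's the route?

turn left 140°, forward 7.9 m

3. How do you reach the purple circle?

turn left 169°, forward 4.6 m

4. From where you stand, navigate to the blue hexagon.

turn right 171°, forward 4.5 m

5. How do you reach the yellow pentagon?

turn left 109°, forward 8.5 m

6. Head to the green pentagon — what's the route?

turn left 129°, forward 6.1 m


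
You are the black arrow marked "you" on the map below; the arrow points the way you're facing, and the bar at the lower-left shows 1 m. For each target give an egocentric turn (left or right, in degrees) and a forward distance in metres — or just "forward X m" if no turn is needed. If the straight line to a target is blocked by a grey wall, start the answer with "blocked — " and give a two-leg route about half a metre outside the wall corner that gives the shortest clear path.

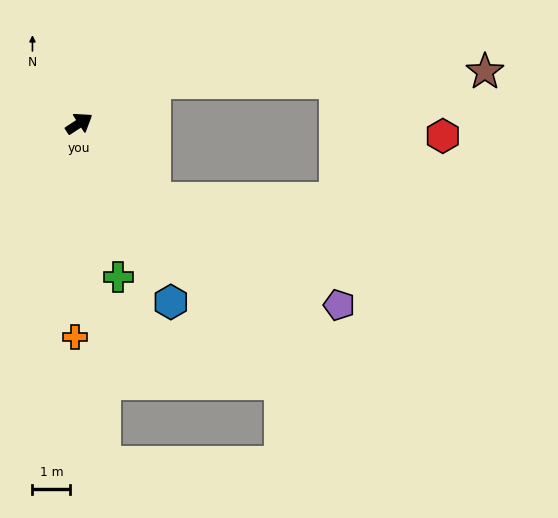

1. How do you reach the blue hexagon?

turn right 96°, forward 5.3 m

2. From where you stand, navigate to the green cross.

turn right 109°, forward 4.2 m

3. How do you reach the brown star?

blocked — turn right 5°, forward 2.3 m, then turn right 26°, forward 8.7 m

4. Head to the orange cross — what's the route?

turn right 124°, forward 5.7 m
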